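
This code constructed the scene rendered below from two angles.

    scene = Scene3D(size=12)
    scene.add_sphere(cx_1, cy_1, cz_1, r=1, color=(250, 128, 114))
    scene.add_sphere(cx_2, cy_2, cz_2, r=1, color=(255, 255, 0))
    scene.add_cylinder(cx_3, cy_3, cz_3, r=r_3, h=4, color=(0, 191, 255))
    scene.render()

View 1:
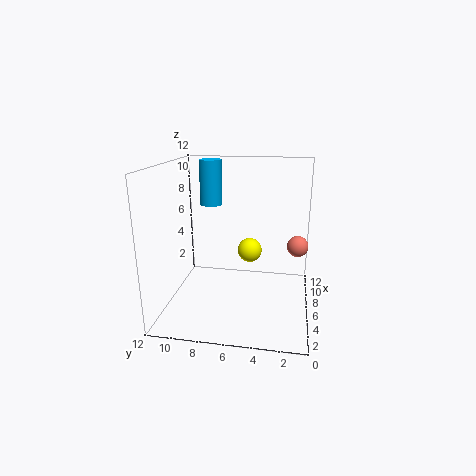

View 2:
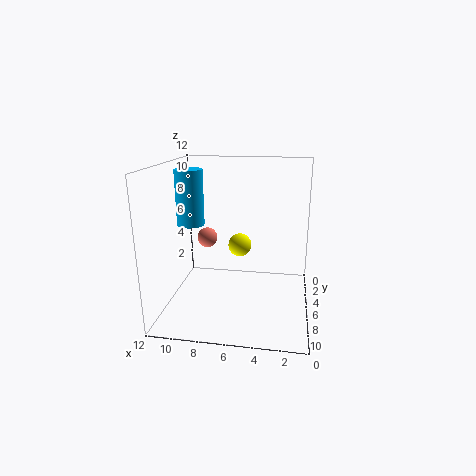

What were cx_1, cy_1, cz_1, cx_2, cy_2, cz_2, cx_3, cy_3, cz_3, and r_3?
cx_1 = 10; cy_1 = 1; cz_1 = 4; cx_2 = 6; cy_2 = 5; cz_2 = 5; cx_3 = 9; cy_3 = 9; cz_3 = 8; r_3 = 1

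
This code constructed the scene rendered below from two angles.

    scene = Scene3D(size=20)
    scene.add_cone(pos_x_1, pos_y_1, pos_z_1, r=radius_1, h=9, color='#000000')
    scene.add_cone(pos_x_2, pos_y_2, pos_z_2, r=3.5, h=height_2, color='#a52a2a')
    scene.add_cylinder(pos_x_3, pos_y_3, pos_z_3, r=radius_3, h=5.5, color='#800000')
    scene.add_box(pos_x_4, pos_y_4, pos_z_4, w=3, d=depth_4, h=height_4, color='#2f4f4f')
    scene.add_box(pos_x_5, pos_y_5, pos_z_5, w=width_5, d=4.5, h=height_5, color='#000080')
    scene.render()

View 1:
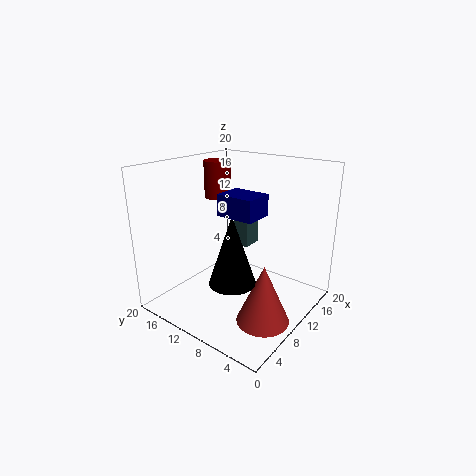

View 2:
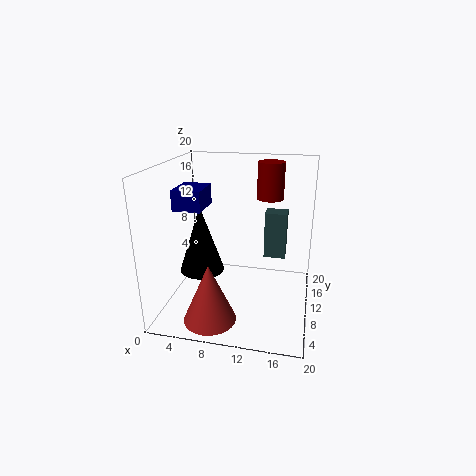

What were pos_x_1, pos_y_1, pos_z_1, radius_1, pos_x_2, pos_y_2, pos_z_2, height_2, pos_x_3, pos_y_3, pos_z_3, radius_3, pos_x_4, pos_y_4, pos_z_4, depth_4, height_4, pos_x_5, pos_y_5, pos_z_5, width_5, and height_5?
pos_x_1 = 5.5; pos_y_1 = 7.5; pos_z_1 = 6; radius_1 = 3; pos_x_2 = 7.5; pos_y_2 = 4; pos_z_2 = 0.5; height_2 = 8; pos_x_3 = 13.5; pos_y_3 = 16.5; pos_z_3 = 14; radius_3 = 2; pos_x_4 = 13.5; pos_y_4 = 11; pos_z_4 = 7; depth_4 = 2.5; height_4 = 6.5; pos_x_5 = 3.5; pos_y_5 = 3.5; pos_z_5 = 15.5; width_5 = 3.5; height_5 = 2.5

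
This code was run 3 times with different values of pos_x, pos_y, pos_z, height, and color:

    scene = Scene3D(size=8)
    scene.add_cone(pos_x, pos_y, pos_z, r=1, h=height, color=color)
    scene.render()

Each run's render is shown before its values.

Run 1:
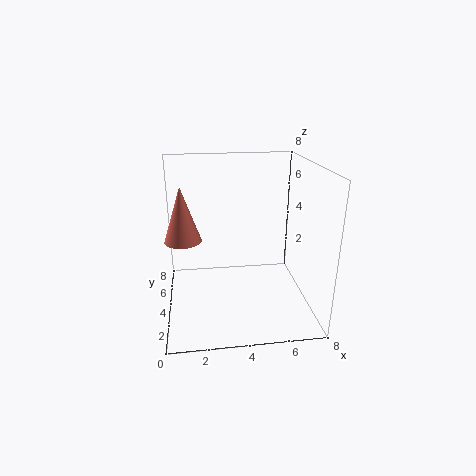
pos_x = 1
pos_y = 4
pos_z = 4
height = 3
color = 'salmon'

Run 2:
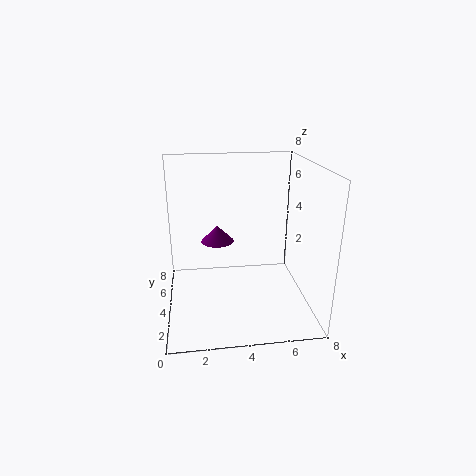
pos_x = 3
pos_y = 6
pos_z = 3
height = 1
color = 'purple'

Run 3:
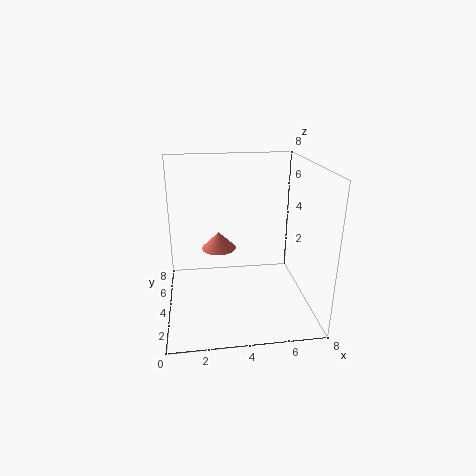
pos_x = 3
pos_y = 5
pos_z = 3
height = 1
color = 'salmon'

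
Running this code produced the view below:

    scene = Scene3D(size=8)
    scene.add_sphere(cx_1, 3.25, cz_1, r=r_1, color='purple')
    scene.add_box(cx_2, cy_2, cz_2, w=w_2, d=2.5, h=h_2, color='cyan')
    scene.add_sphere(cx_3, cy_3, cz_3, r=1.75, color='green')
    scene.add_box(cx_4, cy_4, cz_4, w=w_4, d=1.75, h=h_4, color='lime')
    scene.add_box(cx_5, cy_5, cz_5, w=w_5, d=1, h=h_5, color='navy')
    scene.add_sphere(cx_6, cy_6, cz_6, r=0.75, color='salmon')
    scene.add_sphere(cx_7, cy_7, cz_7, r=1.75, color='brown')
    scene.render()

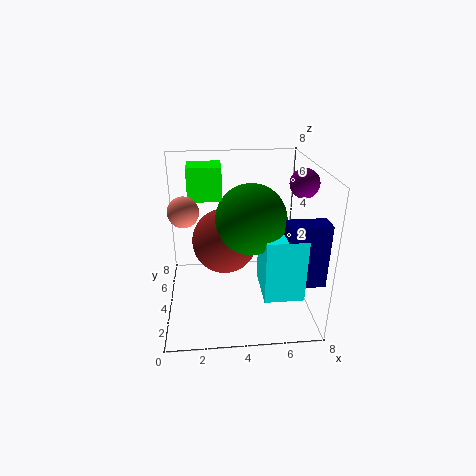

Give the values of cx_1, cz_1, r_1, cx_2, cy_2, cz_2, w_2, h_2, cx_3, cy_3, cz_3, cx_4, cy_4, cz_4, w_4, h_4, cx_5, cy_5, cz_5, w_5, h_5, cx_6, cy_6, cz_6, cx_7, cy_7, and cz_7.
cx_1 = 7.25, cz_1 = 7.25, r_1 = 0.75, cx_2 = 5, cy_2 = 0.75, cz_2 = 2, w_2 = 2, h_2 = 3.25, cx_3 = 4.5, cy_3 = 2.5, cz_3 = 5.75, cx_4 = 1.25, cy_4 = 5.75, cz_4 = 5.5, w_4 = 2, h_4 = 2, cx_5 = 6, cy_5 = 0.75, cz_5 = 2.75, w_5 = 2, h_5 = 3.25, cx_6 = 1.25, cy_6 = 2.5, cz_6 = 6.25, cx_7 = 3.25, cy_7 = 3.75, cz_7 = 4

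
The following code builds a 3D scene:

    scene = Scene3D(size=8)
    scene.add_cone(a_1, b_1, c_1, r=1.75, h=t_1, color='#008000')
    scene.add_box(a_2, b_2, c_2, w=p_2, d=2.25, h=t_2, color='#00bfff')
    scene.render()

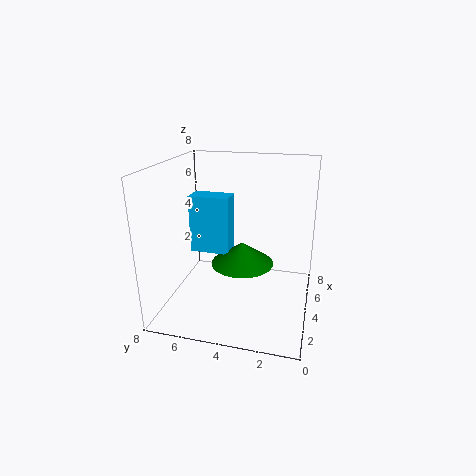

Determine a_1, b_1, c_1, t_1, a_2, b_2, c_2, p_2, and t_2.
a_1 = 4
b_1 = 3.75
c_1 = 2.5
t_1 = 1.25
a_2 = 3.75
b_2 = 4.5
c_2 = 3
p_2 = 1.25
t_2 = 3.25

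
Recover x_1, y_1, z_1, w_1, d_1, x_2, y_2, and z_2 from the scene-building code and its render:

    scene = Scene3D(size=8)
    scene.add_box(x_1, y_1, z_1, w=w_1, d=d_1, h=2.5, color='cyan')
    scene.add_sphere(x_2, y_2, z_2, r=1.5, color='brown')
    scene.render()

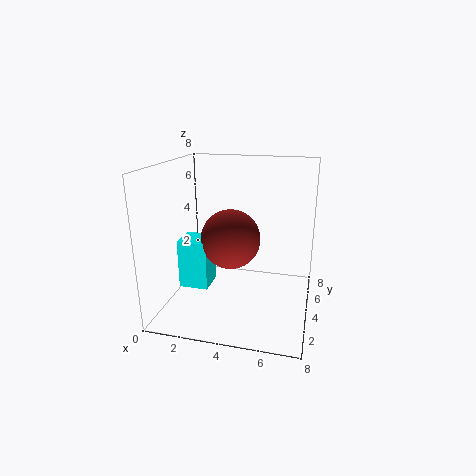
x_1 = 1.5, y_1 = 1.5, z_1 = 2, w_1 = 1.5, d_1 = 1.5, x_2 = 4, y_2 = 2.5, z_2 = 4.5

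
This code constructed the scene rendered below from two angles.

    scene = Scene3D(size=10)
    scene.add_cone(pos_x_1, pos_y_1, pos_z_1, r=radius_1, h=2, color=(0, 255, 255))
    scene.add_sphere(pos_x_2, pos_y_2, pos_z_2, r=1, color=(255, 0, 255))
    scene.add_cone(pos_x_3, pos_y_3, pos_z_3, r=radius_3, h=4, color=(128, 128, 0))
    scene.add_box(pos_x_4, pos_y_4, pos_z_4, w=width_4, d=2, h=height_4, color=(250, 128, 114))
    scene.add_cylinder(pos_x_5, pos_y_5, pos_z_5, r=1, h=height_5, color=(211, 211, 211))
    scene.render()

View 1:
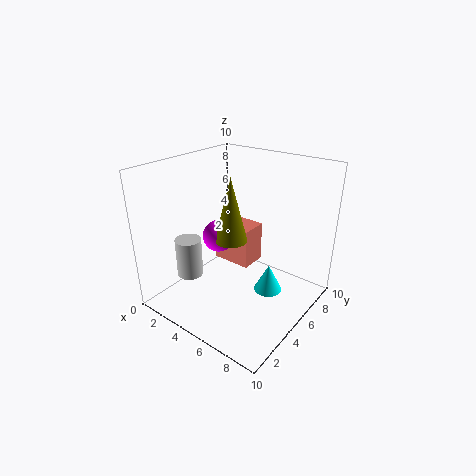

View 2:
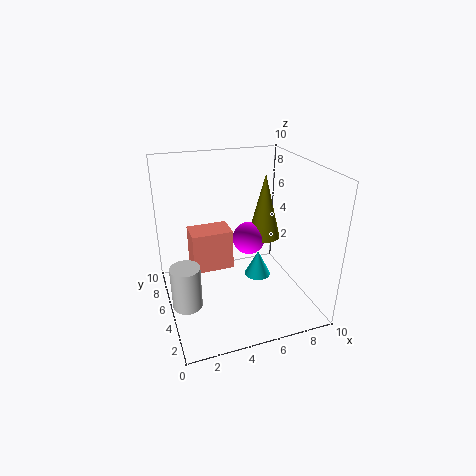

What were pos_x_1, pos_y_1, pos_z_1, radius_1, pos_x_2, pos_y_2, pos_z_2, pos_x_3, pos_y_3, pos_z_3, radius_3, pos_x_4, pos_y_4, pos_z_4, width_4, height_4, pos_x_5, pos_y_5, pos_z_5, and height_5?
pos_x_1 = 7
pos_y_1 = 6
pos_z_1 = 1
radius_1 = 1
pos_x_2 = 5
pos_y_2 = 3
pos_z_2 = 6
pos_x_3 = 6
pos_y_3 = 3
pos_z_3 = 6
radius_3 = 1
pos_x_4 = 2
pos_y_4 = 6
pos_z_4 = 2
width_4 = 3
height_4 = 3
pos_x_5 = 1
pos_y_5 = 4
pos_z_5 = 1
height_5 = 3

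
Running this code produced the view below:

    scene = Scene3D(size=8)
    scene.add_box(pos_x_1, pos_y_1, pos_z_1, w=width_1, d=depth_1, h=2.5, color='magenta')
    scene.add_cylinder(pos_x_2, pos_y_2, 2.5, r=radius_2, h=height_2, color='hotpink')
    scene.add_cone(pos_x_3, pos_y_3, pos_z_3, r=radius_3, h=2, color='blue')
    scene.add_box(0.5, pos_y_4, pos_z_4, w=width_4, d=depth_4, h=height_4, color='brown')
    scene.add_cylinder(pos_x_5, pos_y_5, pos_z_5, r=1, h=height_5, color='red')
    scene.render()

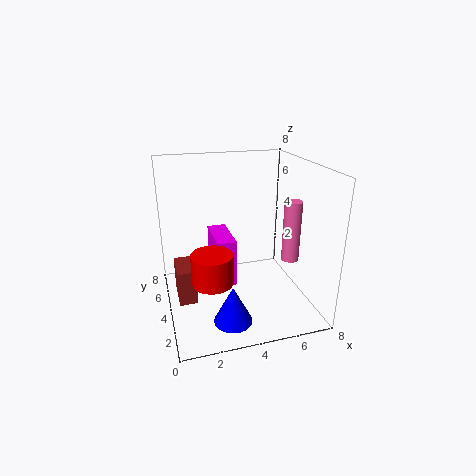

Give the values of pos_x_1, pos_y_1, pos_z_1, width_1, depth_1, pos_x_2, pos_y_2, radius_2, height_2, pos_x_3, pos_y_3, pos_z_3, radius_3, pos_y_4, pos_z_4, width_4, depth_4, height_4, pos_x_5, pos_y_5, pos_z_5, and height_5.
pos_x_1 = 2.5
pos_y_1 = 2.5
pos_z_1 = 2
width_1 = 1
depth_1 = 2.5
pos_x_2 = 7
pos_y_2 = 3.5
radius_2 = 0.5
height_2 = 3.5
pos_x_3 = 3
pos_y_3 = 1.5
pos_z_3 = 0.5
radius_3 = 1
pos_y_4 = 3.5
pos_z_4 = 0.5
width_4 = 1
depth_4 = 2
height_4 = 2
pos_x_5 = 2
pos_y_5 = 1.5
pos_z_5 = 3
height_5 = 1.5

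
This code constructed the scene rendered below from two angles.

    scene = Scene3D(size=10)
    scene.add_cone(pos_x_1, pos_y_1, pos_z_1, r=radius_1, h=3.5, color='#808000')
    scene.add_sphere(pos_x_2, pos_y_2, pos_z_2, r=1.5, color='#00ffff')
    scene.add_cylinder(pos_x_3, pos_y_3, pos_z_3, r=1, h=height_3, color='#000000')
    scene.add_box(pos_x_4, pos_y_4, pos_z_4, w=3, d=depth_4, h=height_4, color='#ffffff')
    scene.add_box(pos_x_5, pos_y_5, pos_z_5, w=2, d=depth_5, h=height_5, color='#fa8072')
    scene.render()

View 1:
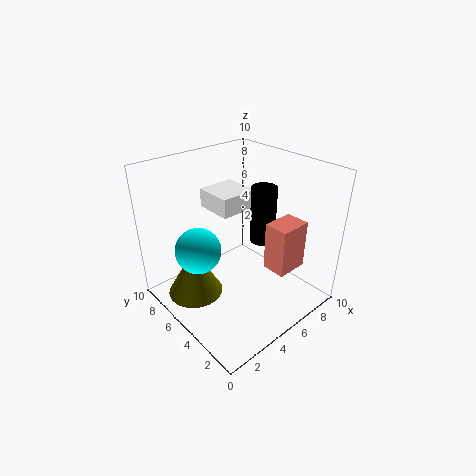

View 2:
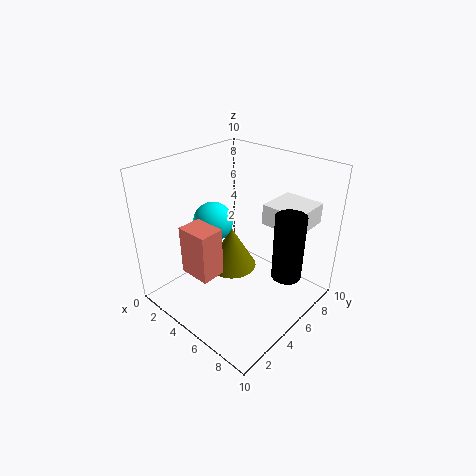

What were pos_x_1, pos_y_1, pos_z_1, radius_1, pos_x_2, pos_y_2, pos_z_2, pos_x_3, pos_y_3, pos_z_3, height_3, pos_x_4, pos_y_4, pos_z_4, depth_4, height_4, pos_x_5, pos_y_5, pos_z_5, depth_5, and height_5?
pos_x_1 = 2.5
pos_y_1 = 7
pos_z_1 = 0.5
radius_1 = 2
pos_x_2 = 2
pos_y_2 = 5.5
pos_z_2 = 5
pos_x_3 = 8.5
pos_y_3 = 6
pos_z_3 = 3
height_3 = 4.5
pos_x_4 = 5.5
pos_y_4 = 7
pos_z_4 = 5.5
depth_4 = 3
height_4 = 1.5
pos_x_5 = 4.5
pos_y_5 = 0.5
pos_z_5 = 4.5
depth_5 = 1.5
height_5 = 3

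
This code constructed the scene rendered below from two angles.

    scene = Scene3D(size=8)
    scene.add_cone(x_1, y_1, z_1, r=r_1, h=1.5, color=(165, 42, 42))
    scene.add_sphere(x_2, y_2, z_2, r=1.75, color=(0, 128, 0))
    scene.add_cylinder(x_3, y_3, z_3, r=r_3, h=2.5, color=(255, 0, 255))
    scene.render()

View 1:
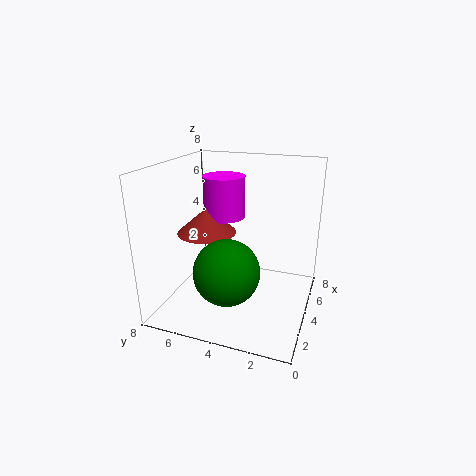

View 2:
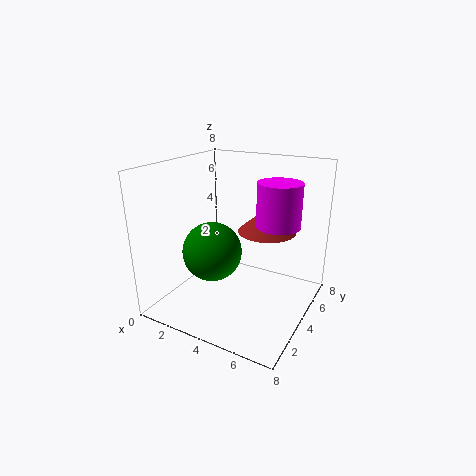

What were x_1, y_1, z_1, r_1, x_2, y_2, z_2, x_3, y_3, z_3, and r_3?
x_1 = 4.75; y_1 = 6.25; z_1 = 3.75; r_1 = 1.75; x_2 = 2.25; y_2 = 4; z_2 = 2.75; x_3 = 5.75; y_3 = 5.5; z_3 = 4.5; r_3 = 1.25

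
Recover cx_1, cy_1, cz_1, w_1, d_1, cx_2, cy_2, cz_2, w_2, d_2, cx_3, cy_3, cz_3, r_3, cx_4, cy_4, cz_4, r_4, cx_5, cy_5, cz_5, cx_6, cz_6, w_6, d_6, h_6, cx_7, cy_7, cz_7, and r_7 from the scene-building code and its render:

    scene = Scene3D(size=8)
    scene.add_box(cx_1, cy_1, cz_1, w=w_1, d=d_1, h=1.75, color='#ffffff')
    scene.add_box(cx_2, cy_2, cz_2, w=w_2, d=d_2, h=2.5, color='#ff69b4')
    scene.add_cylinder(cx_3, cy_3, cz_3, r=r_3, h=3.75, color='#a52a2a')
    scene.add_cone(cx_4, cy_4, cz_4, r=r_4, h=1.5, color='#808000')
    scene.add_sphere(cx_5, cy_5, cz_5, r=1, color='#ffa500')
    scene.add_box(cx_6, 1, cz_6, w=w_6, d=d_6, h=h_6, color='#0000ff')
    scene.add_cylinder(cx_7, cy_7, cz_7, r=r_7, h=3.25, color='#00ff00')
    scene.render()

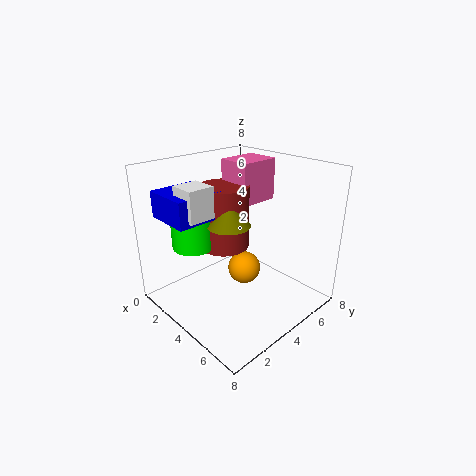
cx_1 = 1.75
cy_1 = 1.5
cz_1 = 5.25
w_1 = 1.5
d_1 = 1.5
cx_2 = 1.25
cy_2 = 5.25
cz_2 = 5.25
w_2 = 2
d_2 = 2.5
cx_3 = 2.25
cy_3 = 4.5
cz_3 = 2.75
r_3 = 1.5
cx_4 = 3.25
cy_4 = 4
cz_4 = 4.5
r_4 = 1.25
cx_5 = 3.25
cy_5 = 5.25
cz_5 = 1.25
cx_6 = 0.25
cz_6 = 5
w_6 = 2.75
d_6 = 2.75
h_6 = 1.5
cx_7 = 1.5
cy_7 = 2.75
cz_7 = 3
r_7 = 1.25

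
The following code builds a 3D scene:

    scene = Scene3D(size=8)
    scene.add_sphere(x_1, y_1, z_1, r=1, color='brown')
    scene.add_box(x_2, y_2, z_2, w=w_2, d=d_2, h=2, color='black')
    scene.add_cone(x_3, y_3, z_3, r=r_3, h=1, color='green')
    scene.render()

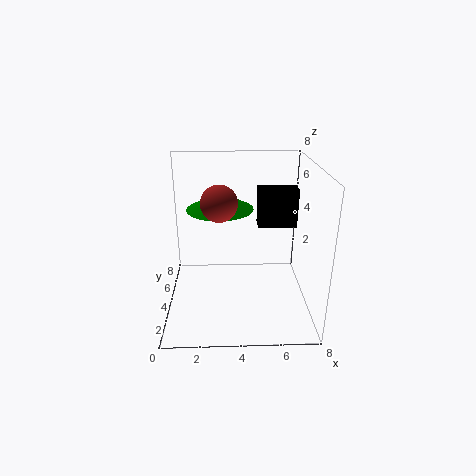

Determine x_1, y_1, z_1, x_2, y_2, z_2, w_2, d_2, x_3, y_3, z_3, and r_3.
x_1 = 3, y_1 = 4, z_1 = 6, x_2 = 5, y_2 = 3, z_2 = 5, w_2 = 2, d_2 = 1, x_3 = 3, y_3 = 6, z_3 = 5, r_3 = 2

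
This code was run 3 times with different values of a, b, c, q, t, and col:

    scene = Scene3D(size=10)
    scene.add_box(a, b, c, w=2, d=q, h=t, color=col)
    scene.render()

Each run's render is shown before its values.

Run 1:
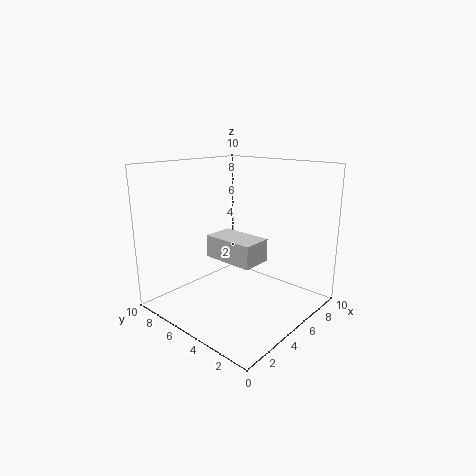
a = 3
b = 2.5
c = 4
q = 3.5
t = 1.5
col = 'lightgray'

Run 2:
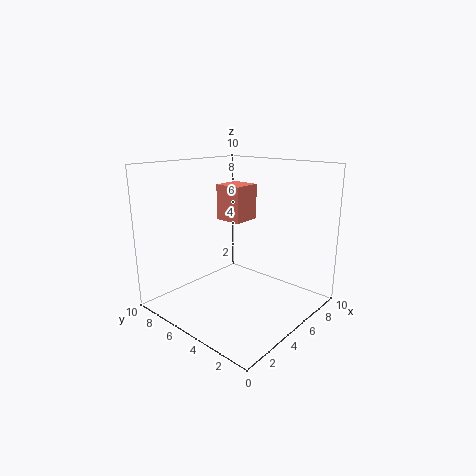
a = 5
b = 5
c = 6
q = 2
t = 2.5
col = 'salmon'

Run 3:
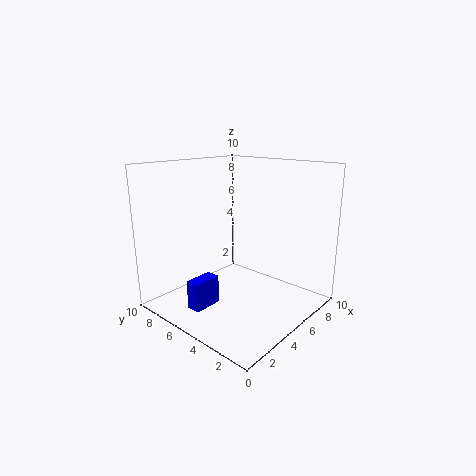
a = 1.5
b = 5.5
c = 0.5
q = 1
t = 2
col = 'blue'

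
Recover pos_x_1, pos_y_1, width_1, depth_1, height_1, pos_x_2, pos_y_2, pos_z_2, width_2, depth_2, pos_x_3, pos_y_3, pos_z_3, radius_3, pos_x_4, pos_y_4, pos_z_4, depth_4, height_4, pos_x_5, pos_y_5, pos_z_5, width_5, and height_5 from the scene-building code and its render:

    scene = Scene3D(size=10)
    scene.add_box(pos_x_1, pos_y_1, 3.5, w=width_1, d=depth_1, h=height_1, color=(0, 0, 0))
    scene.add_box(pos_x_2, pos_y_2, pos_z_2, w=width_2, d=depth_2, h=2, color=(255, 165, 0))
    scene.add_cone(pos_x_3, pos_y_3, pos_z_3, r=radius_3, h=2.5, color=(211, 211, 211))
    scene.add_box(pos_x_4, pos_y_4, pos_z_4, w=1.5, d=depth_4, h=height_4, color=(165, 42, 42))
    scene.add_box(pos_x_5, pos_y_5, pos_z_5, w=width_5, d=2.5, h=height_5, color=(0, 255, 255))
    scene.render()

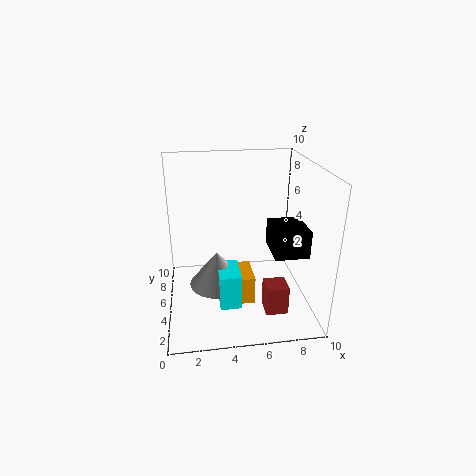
pos_x_1 = 7.5, pos_y_1 = 4, width_1 = 2.5, depth_1 = 3, height_1 = 2, pos_x_2 = 4, pos_y_2 = 3.5, pos_z_2 = 0.5, width_2 = 2, depth_2 = 2.5, pos_x_3 = 3.5, pos_y_3 = 5, pos_z_3 = 1.5, radius_3 = 2, pos_x_4 = 6.5, pos_y_4 = 2, pos_z_4 = 0.5, depth_4 = 1.5, height_4 = 2, pos_x_5 = 3.5, pos_y_5 = 3, pos_z_5 = 0.5, width_5 = 1.5, height_5 = 2.5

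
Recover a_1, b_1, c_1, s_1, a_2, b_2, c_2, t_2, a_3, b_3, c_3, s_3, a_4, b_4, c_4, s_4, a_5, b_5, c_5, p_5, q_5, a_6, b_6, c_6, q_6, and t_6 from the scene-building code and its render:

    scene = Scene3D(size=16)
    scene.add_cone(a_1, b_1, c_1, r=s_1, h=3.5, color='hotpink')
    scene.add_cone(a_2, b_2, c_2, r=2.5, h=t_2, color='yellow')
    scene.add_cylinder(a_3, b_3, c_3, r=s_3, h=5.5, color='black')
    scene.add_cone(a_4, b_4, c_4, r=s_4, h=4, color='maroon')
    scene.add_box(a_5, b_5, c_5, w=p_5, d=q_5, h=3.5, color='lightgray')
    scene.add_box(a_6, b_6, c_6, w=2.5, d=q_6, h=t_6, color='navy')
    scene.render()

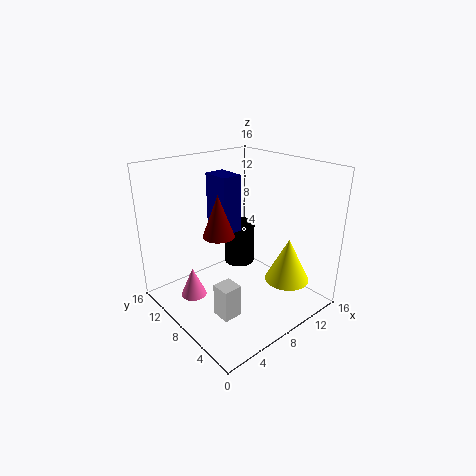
a_1 = 4; b_1 = 11.5; c_1 = 0.5; s_1 = 1.5; a_2 = 12; b_2 = 4; c_2 = 3; t_2 = 5; a_3 = 12.5; b_3 = 13; c_3 = 1.5; s_3 = 2; a_4 = 3.5; b_4 = 5.5; c_4 = 10.5; s_4 = 1.5; a_5 = 3; b_5 = 4; c_5 = 1.5; p_5 = 2; q_5 = 2; a_6 = 8.5; b_6 = 11; c_6 = 7; q_6 = 3.5; t_6 = 7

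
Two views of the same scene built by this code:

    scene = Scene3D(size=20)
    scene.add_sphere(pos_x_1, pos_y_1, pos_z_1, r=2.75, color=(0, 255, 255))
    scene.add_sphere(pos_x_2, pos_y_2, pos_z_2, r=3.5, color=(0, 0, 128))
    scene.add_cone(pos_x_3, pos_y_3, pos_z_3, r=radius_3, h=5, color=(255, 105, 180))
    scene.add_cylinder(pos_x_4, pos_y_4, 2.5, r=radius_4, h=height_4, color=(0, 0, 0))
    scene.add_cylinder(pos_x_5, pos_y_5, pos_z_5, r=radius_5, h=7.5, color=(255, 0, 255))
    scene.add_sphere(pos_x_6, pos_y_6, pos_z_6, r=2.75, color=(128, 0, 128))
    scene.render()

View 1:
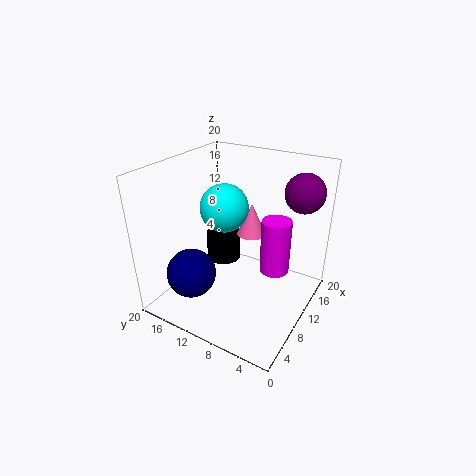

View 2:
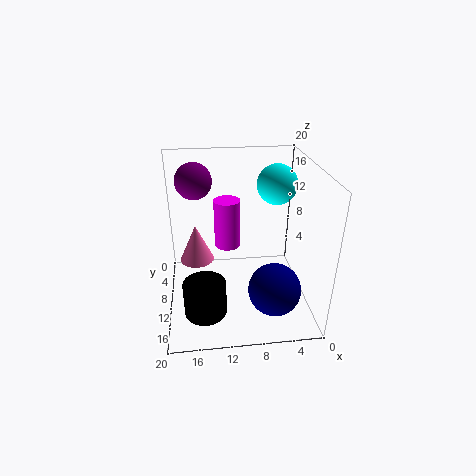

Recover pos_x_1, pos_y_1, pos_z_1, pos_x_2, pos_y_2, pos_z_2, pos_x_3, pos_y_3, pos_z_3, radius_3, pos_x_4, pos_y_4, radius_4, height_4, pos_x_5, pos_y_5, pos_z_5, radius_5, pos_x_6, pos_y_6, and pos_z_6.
pos_x_1 = 4.5, pos_y_1 = 8.5, pos_z_1 = 17, pos_x_2 = 5.75, pos_y_2 = 15.25, pos_z_2 = 4.75, pos_x_3 = 15.75, pos_y_3 = 11, pos_z_3 = 7.75, radius_3 = 2.25, pos_x_4 = 15, pos_y_4 = 15.75, radius_4 = 2.75, height_4 = 4.5, pos_x_5 = 11, pos_y_5 = 4.75, pos_z_5 = 6, radius_5 = 2, pos_x_6 = 15.75, pos_y_6 = 3, pos_z_6 = 16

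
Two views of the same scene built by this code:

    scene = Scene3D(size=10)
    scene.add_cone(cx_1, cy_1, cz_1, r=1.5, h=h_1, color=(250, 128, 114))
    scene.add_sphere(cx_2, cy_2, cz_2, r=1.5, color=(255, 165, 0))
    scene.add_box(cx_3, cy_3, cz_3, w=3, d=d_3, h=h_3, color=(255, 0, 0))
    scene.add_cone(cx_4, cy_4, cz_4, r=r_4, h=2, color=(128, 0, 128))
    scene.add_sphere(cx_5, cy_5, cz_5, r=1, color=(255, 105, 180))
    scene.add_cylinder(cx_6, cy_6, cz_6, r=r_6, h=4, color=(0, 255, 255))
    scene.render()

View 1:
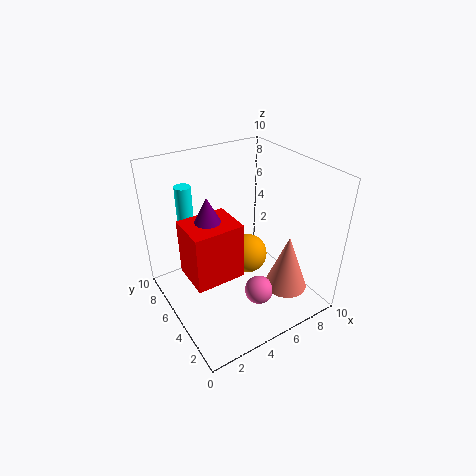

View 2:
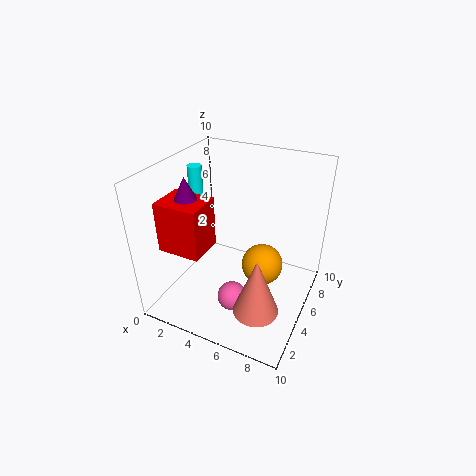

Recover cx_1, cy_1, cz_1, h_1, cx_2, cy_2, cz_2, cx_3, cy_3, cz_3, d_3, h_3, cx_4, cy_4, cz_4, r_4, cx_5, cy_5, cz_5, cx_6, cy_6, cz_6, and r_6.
cx_1 = 7.5; cy_1 = 2.5; cz_1 = 1.5; h_1 = 4; cx_2 = 6.5; cy_2 = 6; cz_2 = 2.5; cx_3 = 0.5; cy_3 = 2; cz_3 = 4.5; d_3 = 2.5; h_3 = 3.5; cx_4 = 2; cy_4 = 3.5; cz_4 = 7.5; r_4 = 1; cx_5 = 5.5; cy_5 = 3; cz_5 = 1.5; cx_6 = 1.5; cy_6 = 5.5; cz_6 = 5.5; r_6 = 0.5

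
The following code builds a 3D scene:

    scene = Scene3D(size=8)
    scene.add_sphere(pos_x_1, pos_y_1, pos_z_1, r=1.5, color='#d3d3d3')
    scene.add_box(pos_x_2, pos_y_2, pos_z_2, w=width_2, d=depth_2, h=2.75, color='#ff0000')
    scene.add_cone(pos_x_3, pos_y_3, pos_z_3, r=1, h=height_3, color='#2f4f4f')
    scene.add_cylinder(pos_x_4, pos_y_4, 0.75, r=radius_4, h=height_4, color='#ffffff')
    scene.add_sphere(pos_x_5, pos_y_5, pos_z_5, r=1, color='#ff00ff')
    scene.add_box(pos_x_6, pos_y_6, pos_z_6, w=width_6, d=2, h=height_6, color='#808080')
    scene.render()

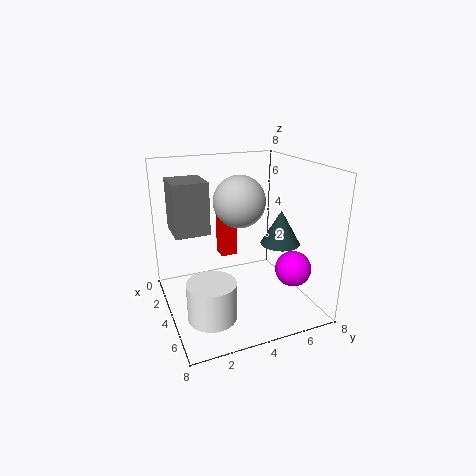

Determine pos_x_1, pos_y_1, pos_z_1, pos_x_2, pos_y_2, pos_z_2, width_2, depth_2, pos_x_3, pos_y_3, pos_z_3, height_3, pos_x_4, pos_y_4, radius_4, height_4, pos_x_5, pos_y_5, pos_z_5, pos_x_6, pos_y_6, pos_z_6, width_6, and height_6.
pos_x_1 = 3
pos_y_1 = 4.5
pos_z_1 = 5.75
pos_x_2 = 1
pos_y_2 = 3.75
pos_z_2 = 2
width_2 = 1
depth_2 = 1
pos_x_3 = 6
pos_y_3 = 5.5
pos_z_3 = 4.25
height_3 = 1.75
pos_x_4 = 6
pos_y_4 = 1.75
radius_4 = 1.25
height_4 = 2
pos_x_5 = 5.5
pos_y_5 = 6.75
pos_z_5 = 2.25
pos_x_6 = 0.75
pos_y_6 = 0.75
pos_z_6 = 4
width_6 = 2.25
height_6 = 3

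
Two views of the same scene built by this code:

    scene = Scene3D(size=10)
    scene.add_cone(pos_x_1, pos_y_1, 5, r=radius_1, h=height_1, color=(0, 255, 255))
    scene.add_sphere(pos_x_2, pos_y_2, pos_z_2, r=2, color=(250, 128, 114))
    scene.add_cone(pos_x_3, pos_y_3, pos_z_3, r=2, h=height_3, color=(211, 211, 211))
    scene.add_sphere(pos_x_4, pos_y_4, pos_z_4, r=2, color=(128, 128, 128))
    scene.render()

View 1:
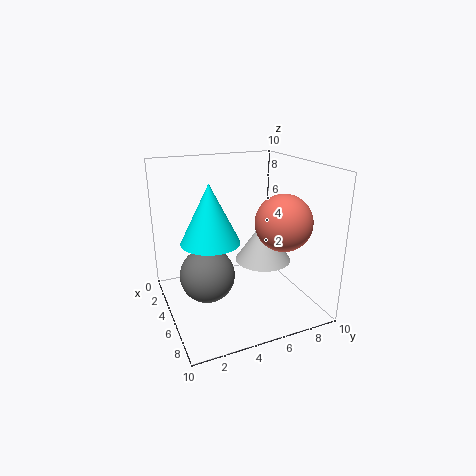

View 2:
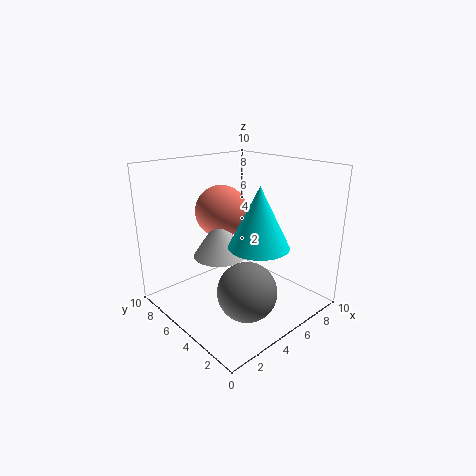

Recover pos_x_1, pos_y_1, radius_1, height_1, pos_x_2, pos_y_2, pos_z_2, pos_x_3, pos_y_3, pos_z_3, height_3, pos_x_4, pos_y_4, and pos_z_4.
pos_x_1 = 5
pos_y_1 = 3
radius_1 = 2
height_1 = 4
pos_x_2 = 6
pos_y_2 = 8
pos_z_2 = 6
pos_x_3 = 5
pos_y_3 = 7
pos_z_3 = 3
height_3 = 3
pos_x_4 = 4
pos_y_4 = 3
pos_z_4 = 2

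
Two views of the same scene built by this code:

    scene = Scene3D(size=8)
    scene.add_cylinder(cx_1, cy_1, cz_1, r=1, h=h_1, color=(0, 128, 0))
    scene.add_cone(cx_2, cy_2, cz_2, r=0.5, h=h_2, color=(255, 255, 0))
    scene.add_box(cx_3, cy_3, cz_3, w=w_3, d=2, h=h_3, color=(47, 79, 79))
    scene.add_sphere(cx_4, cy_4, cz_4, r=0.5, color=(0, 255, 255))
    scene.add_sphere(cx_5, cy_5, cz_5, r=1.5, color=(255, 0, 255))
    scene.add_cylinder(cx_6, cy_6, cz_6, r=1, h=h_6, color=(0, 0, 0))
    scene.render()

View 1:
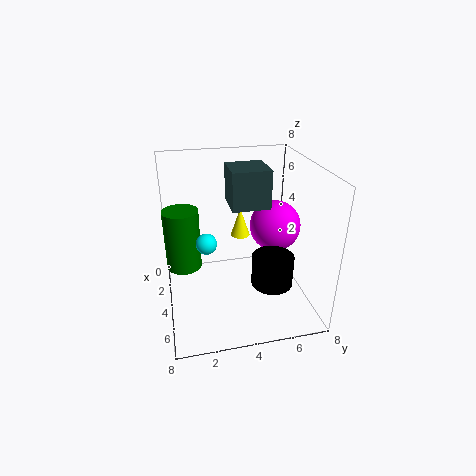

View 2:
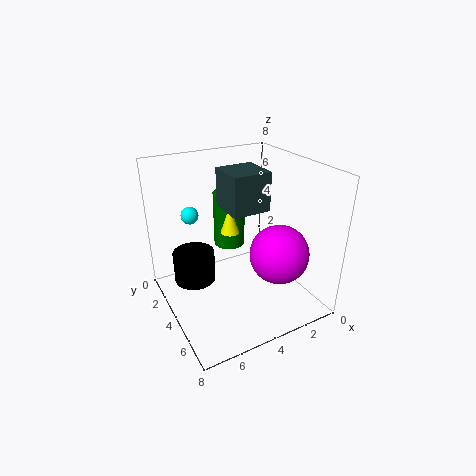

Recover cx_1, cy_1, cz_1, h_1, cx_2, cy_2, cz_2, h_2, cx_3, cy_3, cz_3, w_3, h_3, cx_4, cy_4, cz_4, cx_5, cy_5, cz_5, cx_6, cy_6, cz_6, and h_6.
cx_1 = 3; cy_1 = 1; cz_1 = 2; h_1 = 3.5; cx_2 = 4.5; cy_2 = 4; cz_2 = 4.5; h_2 = 1.5; cx_3 = 3; cy_3 = 3.5; cz_3 = 6; w_3 = 2; h_3 = 2; cx_4 = 6; cy_4 = 2; cz_4 = 5; cx_5 = 3; cy_5 = 6.5; cz_5 = 4; cx_6 = 7; cy_6 = 5; cz_6 = 3; h_6 = 1.5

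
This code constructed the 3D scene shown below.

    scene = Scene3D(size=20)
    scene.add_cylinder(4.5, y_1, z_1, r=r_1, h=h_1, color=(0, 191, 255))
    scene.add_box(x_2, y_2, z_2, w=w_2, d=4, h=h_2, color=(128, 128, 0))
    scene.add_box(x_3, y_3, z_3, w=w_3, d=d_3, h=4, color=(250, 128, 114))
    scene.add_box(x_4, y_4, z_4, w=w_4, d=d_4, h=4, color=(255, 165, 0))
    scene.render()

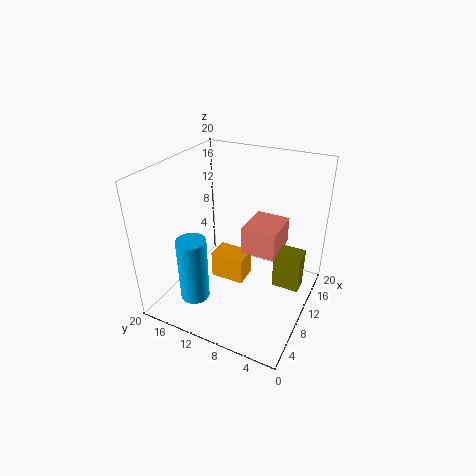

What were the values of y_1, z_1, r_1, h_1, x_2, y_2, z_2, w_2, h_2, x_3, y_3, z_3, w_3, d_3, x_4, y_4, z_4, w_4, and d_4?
y_1 = 14
z_1 = 2.5
r_1 = 2
h_1 = 9
x_2 = 12.5
y_2 = 1.5
z_2 = 1.5
w_2 = 2.5
h_2 = 6
x_3 = 11
y_3 = 5
z_3 = 7
w_3 = 6
d_3 = 5
x_4 = 10
y_4 = 9.5
z_4 = 2
w_4 = 3.5
d_4 = 5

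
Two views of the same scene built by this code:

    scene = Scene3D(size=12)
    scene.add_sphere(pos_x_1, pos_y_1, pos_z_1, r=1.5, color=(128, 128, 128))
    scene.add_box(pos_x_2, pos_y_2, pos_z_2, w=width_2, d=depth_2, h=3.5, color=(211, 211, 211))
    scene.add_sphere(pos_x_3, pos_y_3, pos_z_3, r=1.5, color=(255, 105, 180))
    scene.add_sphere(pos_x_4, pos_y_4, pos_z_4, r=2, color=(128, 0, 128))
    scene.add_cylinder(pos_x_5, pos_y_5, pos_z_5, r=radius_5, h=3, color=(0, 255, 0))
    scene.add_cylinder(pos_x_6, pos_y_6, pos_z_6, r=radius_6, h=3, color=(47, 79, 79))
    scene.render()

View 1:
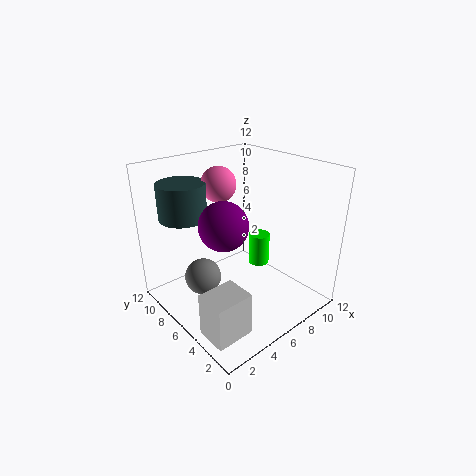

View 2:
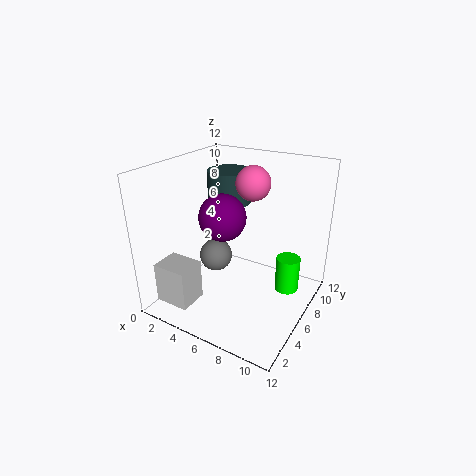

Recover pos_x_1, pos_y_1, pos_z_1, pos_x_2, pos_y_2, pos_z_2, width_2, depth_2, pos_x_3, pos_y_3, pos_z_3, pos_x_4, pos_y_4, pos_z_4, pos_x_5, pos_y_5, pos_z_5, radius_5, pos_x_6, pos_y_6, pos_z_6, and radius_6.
pos_x_1 = 3, pos_y_1 = 7, pos_z_1 = 3, pos_x_2 = 0.5, pos_y_2 = 1.5, pos_z_2 = 0.5, width_2 = 3, depth_2 = 2.5, pos_x_3 = 6, pos_y_3 = 8.5, pos_z_3 = 10, pos_x_4 = 4.5, pos_y_4 = 6, pos_z_4 = 7.5, pos_x_5 = 10, pos_y_5 = 7.5, pos_z_5 = 1.5, radius_5 = 1, pos_x_6 = 3, pos_y_6 = 9.5, pos_z_6 = 7.5, radius_6 = 2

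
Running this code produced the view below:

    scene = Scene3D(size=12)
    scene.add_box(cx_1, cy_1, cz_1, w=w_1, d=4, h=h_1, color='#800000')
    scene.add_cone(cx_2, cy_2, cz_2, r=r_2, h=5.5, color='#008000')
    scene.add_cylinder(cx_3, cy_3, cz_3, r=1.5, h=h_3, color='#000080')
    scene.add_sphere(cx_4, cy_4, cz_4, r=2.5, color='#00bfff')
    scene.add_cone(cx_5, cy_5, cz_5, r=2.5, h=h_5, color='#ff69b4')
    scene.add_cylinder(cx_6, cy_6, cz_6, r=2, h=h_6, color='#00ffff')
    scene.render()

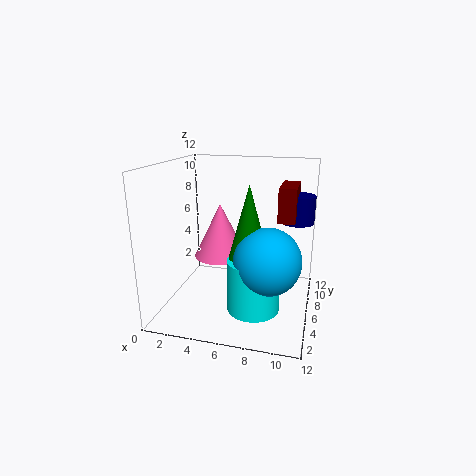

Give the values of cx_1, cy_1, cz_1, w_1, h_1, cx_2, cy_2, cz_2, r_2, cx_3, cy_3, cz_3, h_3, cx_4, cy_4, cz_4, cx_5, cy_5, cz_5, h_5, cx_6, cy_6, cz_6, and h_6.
cx_1 = 9; cy_1 = 7.5; cz_1 = 7; w_1 = 1.5; h_1 = 3; cx_2 = 7.5; cy_2 = 3.5; cz_2 = 5.5; r_2 = 1.5; cx_3 = 10.5; cy_3 = 10; cz_3 = 6.5; h_3 = 2.5; cx_4 = 9; cy_4 = 3; cz_4 = 5.5; cx_5 = 3.5; cy_5 = 9; cz_5 = 3; h_5 = 5; cx_6 = 8; cy_6 = 3; cz_6 = 1.5; h_6 = 4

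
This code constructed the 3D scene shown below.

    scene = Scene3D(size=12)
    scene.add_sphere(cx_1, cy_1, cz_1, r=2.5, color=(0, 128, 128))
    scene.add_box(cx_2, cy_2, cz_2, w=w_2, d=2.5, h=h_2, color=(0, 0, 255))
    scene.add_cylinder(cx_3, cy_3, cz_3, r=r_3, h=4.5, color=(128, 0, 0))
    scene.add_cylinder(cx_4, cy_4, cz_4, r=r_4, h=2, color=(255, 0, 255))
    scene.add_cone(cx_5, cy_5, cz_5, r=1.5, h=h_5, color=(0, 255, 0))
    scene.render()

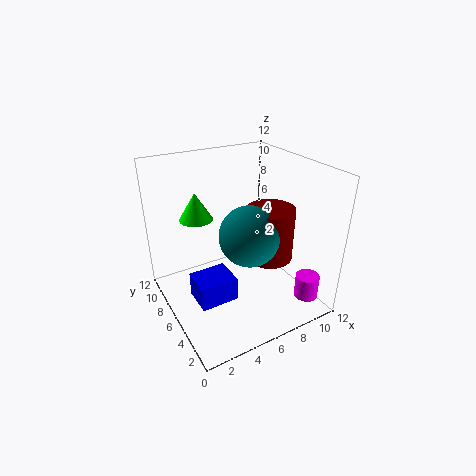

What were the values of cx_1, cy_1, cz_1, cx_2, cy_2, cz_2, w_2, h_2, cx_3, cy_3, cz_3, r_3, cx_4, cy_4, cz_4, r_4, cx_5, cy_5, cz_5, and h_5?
cx_1 = 6.5; cy_1 = 5; cz_1 = 6.5; cx_2 = 1.5; cy_2 = 3.5; cz_2 = 2; w_2 = 3; h_2 = 2; cx_3 = 8.5; cy_3 = 5; cz_3 = 4; r_3 = 2; cx_4 = 10.5; cy_4 = 2; cz_4 = 1; r_4 = 1; cx_5 = 4; cy_5 = 10; cz_5 = 6.5; h_5 = 2.5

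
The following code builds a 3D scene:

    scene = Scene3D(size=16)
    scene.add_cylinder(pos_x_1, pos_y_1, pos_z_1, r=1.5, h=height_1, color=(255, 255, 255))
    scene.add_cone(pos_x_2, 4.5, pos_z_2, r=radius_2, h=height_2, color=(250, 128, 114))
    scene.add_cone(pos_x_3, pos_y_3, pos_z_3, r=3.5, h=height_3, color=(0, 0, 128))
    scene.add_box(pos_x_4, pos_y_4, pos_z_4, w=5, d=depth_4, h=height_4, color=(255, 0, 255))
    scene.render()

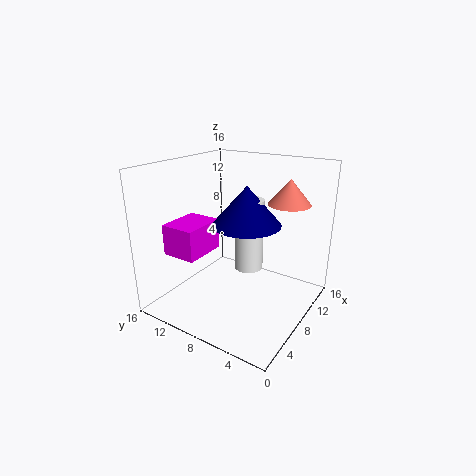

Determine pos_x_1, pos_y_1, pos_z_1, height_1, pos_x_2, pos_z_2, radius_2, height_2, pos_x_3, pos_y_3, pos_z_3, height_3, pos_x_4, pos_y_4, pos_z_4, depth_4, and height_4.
pos_x_1 = 7; pos_y_1 = 6; pos_z_1 = 5.5; height_1 = 7.5; pos_x_2 = 13.5; pos_z_2 = 11; radius_2 = 2.5; height_2 = 3; pos_x_3 = 6.5; pos_y_3 = 6; pos_z_3 = 10.5; height_3 = 4; pos_x_4 = 3.5; pos_y_4 = 11; pos_z_4 = 6; depth_4 = 4; height_4 = 3.5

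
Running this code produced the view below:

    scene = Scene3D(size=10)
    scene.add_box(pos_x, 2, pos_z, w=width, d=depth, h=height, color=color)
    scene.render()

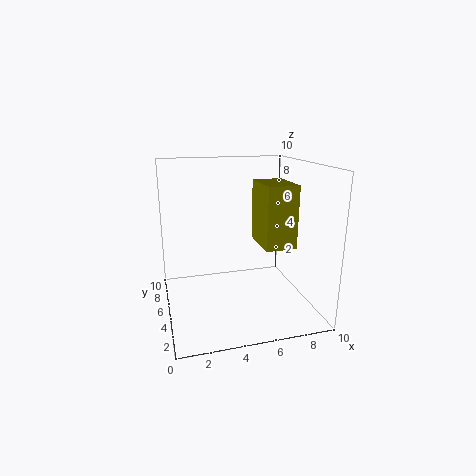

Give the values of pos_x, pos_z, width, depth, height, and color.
pos_x = 6; pos_z = 5; width = 2; depth = 3; height = 4; color = 'olive'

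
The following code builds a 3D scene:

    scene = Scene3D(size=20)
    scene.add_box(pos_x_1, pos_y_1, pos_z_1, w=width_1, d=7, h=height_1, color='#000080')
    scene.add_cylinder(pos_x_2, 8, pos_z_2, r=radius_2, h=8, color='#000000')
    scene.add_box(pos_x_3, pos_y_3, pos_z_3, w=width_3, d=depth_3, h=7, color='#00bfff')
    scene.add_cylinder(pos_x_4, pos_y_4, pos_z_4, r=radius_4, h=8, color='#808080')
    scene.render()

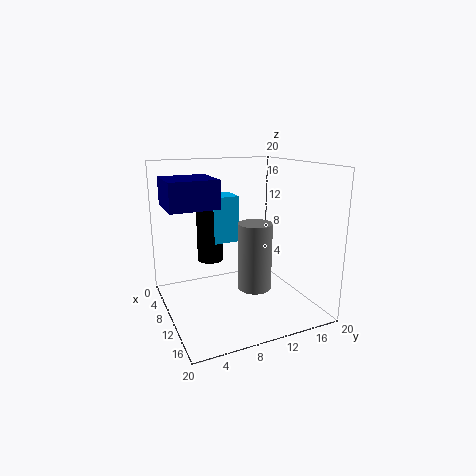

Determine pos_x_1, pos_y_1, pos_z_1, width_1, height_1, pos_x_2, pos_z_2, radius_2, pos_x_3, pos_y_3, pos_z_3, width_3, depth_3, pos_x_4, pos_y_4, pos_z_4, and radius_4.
pos_x_1 = 2; pos_y_1 = 1; pos_z_1 = 14; width_1 = 7; height_1 = 4; pos_x_2 = 4; pos_z_2 = 5; radius_2 = 2; pos_x_3 = 2; pos_y_3 = 8; pos_z_3 = 8; width_3 = 4; depth_3 = 4; pos_x_4 = 17; pos_y_4 = 9; pos_z_4 = 6; radius_4 = 2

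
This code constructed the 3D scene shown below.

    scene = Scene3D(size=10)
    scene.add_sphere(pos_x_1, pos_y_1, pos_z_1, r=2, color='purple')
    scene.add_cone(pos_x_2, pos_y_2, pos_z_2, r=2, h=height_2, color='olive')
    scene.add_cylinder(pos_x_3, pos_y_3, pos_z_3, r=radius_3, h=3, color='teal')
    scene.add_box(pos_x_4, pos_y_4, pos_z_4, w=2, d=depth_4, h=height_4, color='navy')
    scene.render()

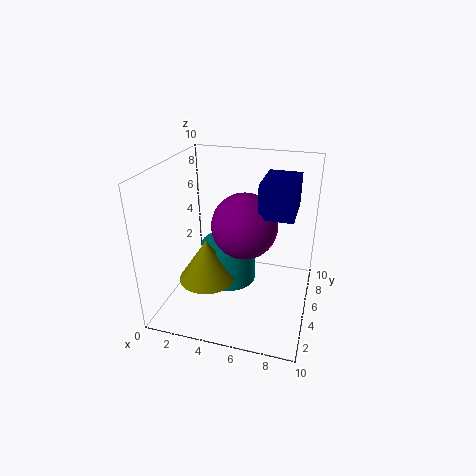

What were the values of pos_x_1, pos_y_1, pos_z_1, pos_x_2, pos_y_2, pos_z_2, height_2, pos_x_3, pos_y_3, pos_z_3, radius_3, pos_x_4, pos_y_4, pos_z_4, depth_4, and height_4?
pos_x_1 = 6, pos_y_1 = 3, pos_z_1 = 7, pos_x_2 = 3, pos_y_2 = 4, pos_z_2 = 2, height_2 = 3, pos_x_3 = 4, pos_y_3 = 6, pos_z_3 = 1, radius_3 = 2, pos_x_4 = 7, pos_y_4 = 2, pos_z_4 = 8, depth_4 = 3, height_4 = 2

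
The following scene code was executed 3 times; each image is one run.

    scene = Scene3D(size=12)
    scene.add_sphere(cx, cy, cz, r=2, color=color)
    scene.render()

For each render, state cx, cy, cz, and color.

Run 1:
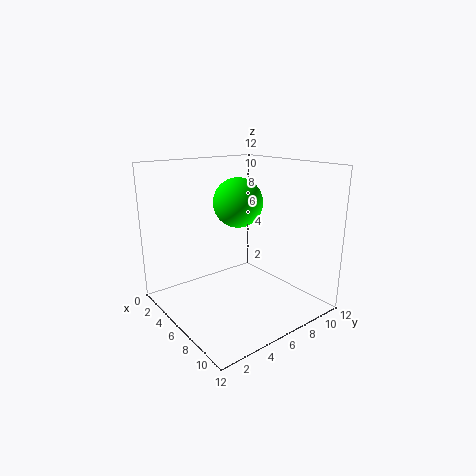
cx = 6, cy = 6, cz = 9, color = 'lime'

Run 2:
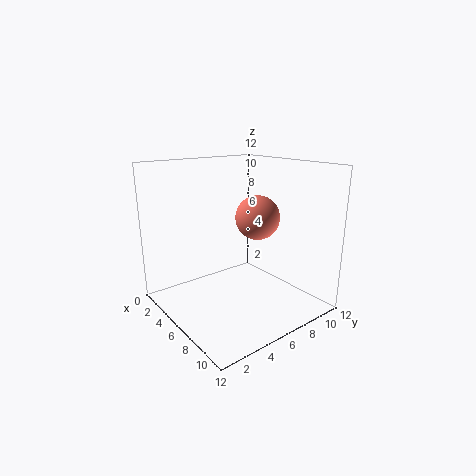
cx = 5, cy = 9, cz = 7, color = 'salmon'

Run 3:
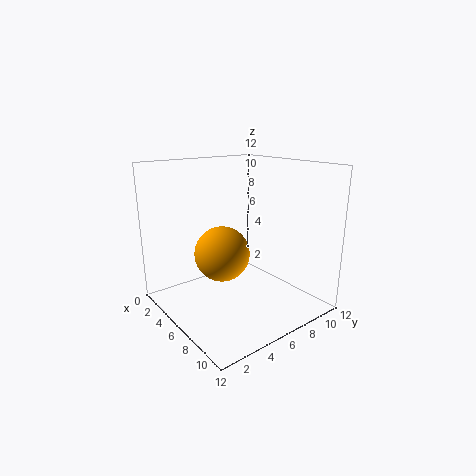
cx = 8, cy = 3, cz = 6, color = 'orange'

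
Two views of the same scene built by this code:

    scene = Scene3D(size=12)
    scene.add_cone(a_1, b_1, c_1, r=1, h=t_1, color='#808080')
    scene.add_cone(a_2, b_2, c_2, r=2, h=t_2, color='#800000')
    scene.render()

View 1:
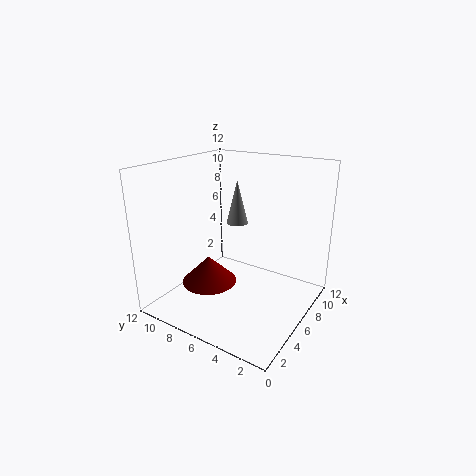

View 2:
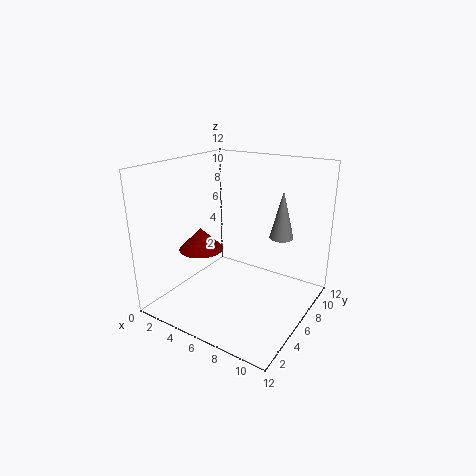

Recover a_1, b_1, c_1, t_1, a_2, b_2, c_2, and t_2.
a_1 = 9; b_1 = 8; c_1 = 6; t_1 = 4; a_2 = 2; b_2 = 6; c_2 = 4; t_2 = 2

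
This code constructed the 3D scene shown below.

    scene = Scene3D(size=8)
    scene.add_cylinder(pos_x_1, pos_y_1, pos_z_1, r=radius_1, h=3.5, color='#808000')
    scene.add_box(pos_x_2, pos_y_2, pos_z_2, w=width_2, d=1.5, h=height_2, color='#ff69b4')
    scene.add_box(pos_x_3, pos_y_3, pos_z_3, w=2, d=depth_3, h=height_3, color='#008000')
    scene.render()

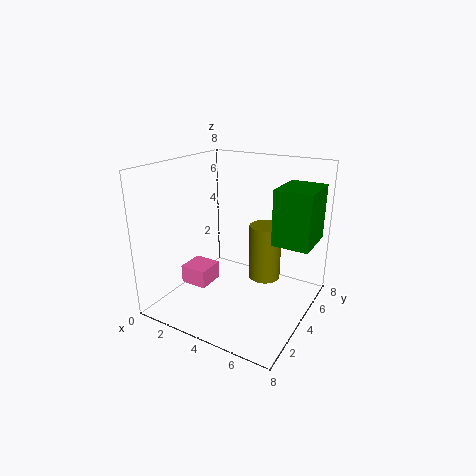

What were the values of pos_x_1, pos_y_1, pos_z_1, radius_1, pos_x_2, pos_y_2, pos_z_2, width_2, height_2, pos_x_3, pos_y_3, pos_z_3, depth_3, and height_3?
pos_x_1 = 4.5, pos_y_1 = 6.5, pos_z_1 = 0.5, radius_1 = 1, pos_x_2 = 1.5, pos_y_2 = 2, pos_z_2 = 1.5, width_2 = 1.5, height_2 = 1, pos_x_3 = 6, pos_y_3 = 4, pos_z_3 = 4, depth_3 = 2.5, height_3 = 3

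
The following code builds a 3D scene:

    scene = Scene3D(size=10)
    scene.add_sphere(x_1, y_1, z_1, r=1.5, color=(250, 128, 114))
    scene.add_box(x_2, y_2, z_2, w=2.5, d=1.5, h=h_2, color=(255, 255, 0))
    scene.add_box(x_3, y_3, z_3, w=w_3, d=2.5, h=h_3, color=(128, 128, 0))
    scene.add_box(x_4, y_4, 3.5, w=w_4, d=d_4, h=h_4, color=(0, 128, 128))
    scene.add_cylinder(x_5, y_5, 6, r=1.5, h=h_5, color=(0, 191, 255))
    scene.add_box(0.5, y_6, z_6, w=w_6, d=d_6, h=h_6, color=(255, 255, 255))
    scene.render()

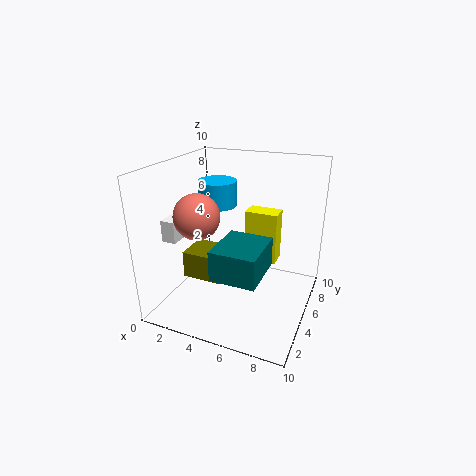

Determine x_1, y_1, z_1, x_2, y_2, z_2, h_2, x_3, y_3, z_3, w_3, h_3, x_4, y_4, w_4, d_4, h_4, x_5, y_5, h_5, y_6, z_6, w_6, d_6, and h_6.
x_1 = 3; y_1 = 3; z_1 = 7; x_2 = 4.5; y_2 = 7.5; z_2 = 2; h_2 = 4; x_3 = 1; y_3 = 4; z_3 = 1.5; w_3 = 3; h_3 = 2; x_4 = 4.5; y_4 = 1.5; w_4 = 3; d_4 = 3.5; h_4 = 2; x_5 = 2; y_5 = 8; h_5 = 2; y_6 = 2.5; z_6 = 5; w_6 = 1; d_6 = 2; h_6 = 1.5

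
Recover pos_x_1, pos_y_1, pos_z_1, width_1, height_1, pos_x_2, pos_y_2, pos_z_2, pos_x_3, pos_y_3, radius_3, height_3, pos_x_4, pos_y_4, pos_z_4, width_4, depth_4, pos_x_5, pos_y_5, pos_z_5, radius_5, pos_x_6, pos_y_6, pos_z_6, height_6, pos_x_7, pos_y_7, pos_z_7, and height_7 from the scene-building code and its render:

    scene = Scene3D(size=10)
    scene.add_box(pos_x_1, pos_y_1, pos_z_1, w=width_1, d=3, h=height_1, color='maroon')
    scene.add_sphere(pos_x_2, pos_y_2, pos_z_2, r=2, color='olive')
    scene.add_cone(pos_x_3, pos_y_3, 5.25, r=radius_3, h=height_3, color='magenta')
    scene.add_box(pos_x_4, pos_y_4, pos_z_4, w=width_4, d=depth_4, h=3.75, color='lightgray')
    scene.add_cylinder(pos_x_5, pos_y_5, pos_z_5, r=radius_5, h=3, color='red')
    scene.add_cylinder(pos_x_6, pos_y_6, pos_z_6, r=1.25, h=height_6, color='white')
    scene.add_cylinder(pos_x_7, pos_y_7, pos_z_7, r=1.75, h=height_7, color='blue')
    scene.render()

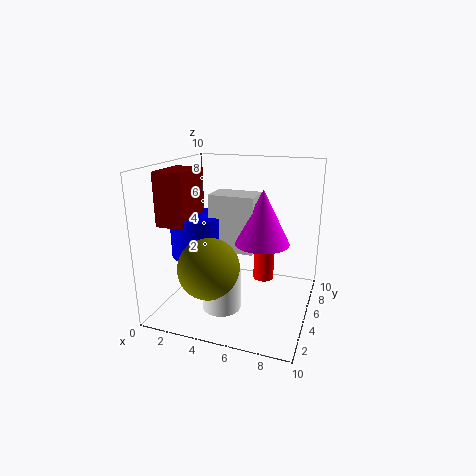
pos_x_1 = 0.5
pos_y_1 = 2
pos_z_1 = 6.25
width_1 = 2
height_1 = 3.5
pos_x_2 = 4
pos_y_2 = 2.25
pos_z_2 = 3.75
pos_x_3 = 7
pos_y_3 = 4
radius_3 = 1.75
height_3 = 3.5
pos_x_4 = 3.5
pos_y_4 = 3.5
pos_z_4 = 4.5
width_4 = 3
depth_4 = 2
pos_x_5 = 6.5
pos_y_5 = 6.5
pos_z_5 = 1.5
radius_5 = 0.75
pos_x_6 = 4.75
pos_y_6 = 2.5
pos_z_6 = 1
height_6 = 2.75
pos_x_7 = 2.5
pos_y_7 = 3.75
pos_z_7 = 4
height_7 = 2.75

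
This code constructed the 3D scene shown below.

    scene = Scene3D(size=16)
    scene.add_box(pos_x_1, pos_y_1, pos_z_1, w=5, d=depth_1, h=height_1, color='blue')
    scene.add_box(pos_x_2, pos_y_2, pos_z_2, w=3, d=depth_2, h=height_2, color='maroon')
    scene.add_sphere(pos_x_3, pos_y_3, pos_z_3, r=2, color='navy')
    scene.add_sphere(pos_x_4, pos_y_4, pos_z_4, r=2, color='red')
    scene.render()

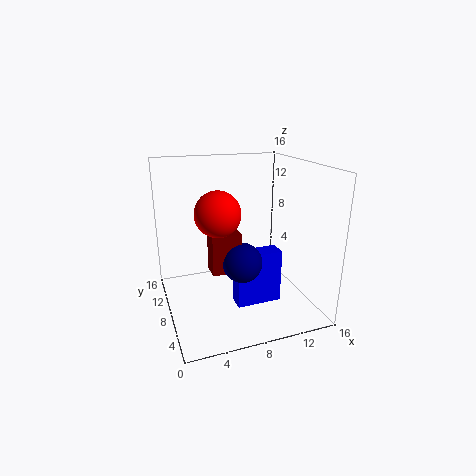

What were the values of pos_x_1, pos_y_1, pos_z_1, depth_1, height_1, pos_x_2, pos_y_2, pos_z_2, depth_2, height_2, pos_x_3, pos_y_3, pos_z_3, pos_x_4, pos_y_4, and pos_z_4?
pos_x_1 = 7, pos_y_1 = 5, pos_z_1 = 1, depth_1 = 2, height_1 = 6, pos_x_2 = 4, pos_y_2 = 4, pos_z_2 = 6, depth_2 = 2, height_2 = 4, pos_x_3 = 7, pos_y_3 = 4, pos_z_3 = 7, pos_x_4 = 4, pos_y_4 = 2, pos_z_4 = 13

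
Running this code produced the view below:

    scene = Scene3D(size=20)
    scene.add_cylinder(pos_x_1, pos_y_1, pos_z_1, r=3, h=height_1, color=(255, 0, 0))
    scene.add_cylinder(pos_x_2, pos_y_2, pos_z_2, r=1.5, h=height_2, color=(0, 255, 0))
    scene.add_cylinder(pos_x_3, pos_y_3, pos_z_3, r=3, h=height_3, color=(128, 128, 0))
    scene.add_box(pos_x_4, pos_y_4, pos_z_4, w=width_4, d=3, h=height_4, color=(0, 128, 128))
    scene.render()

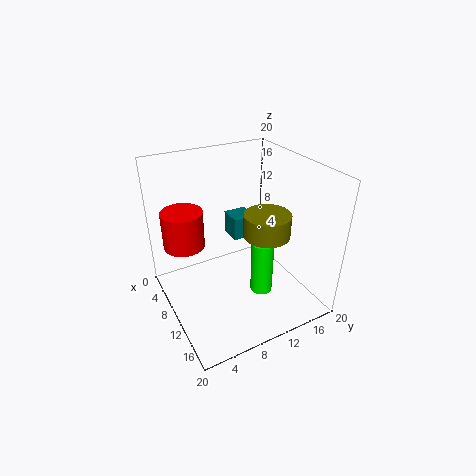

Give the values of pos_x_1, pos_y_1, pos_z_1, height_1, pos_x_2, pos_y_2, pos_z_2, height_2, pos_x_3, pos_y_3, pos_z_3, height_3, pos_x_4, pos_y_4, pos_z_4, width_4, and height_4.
pos_x_1 = 4.5, pos_y_1 = 4, pos_z_1 = 7.5, height_1 = 5.5, pos_x_2 = 14, pos_y_2 = 11.5, pos_z_2 = 3.5, height_2 = 7.5, pos_x_3 = 14, pos_y_3 = 12, pos_z_3 = 12, height_3 = 3, pos_x_4 = 8, pos_y_4 = 9, pos_z_4 = 10.5, width_4 = 3, height_4 = 3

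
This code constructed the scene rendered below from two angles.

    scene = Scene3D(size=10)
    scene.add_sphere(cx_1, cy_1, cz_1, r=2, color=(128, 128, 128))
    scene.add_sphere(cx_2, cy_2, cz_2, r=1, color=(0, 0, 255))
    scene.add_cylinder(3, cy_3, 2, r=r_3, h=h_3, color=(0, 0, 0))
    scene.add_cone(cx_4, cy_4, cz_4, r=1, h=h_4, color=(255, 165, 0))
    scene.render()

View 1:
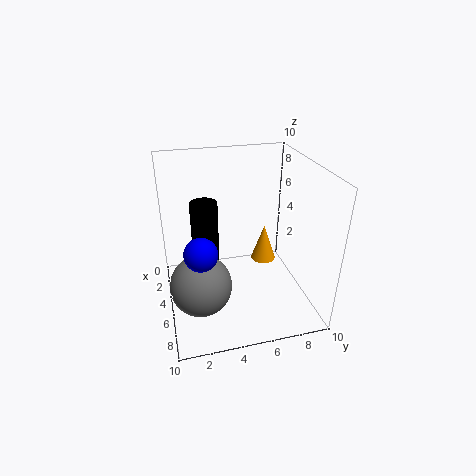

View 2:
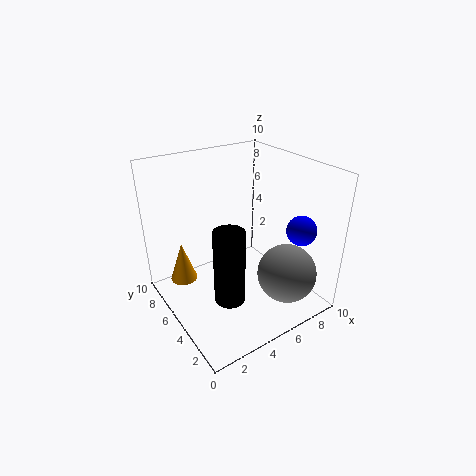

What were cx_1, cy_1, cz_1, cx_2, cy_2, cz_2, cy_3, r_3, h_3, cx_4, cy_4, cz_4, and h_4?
cx_1 = 7
cy_1 = 2
cz_1 = 3
cx_2 = 8
cy_2 = 2
cz_2 = 6
cy_3 = 3
r_3 = 1
h_3 = 5
cx_4 = 2
cy_4 = 8
cz_4 = 1
h_4 = 3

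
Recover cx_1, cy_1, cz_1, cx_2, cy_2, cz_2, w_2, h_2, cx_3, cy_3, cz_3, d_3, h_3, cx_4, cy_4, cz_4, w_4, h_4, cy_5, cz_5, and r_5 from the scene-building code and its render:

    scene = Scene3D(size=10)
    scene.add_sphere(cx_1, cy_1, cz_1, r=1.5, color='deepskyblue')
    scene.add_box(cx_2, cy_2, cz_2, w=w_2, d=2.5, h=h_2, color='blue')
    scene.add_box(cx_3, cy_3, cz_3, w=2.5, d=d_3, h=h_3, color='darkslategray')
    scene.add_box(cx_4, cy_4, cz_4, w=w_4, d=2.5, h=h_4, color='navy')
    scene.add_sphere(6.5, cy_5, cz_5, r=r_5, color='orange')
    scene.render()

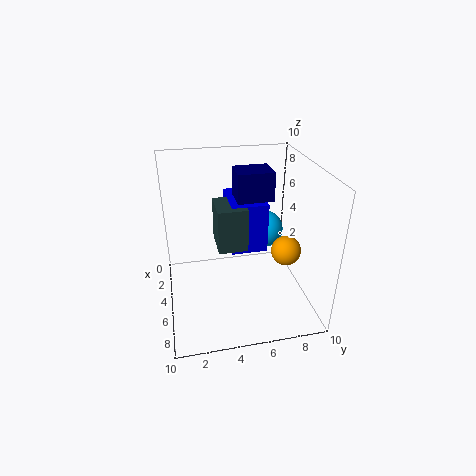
cx_1 = 1.5; cy_1 = 8; cz_1 = 3.5; cx_2 = 2; cy_2 = 4.5; cz_2 = 4; w_2 = 3.5; h_2 = 3.5; cx_3 = 3.5; cy_3 = 3.5; cz_3 = 4.5; d_3 = 2; h_3 = 3; cx_4 = 3; cy_4 = 5; cz_4 = 7.5; w_4 = 2; h_4 = 2; cy_5 = 8; cz_5 = 4.5; r_5 = 1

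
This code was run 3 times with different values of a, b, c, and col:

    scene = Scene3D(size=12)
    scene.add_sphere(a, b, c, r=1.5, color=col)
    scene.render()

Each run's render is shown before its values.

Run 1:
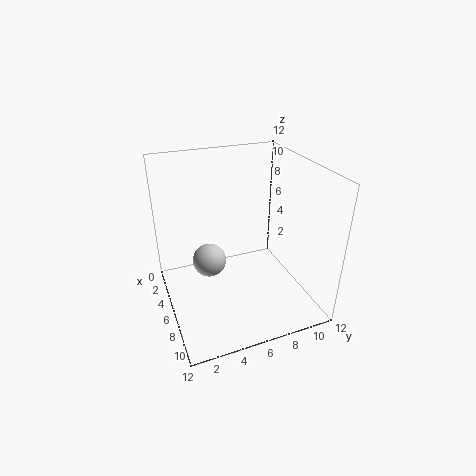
a = 4, b = 4, c = 3, col = 'lightgray'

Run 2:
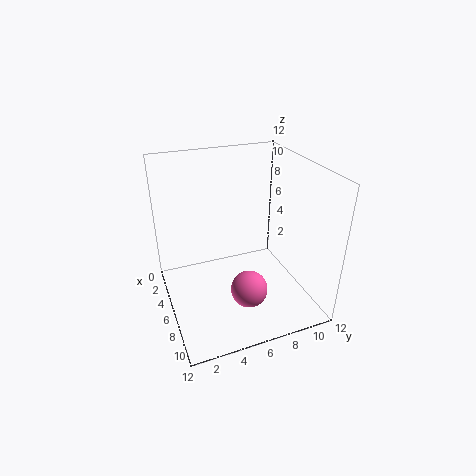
a = 8.5, b = 6, c = 2.5, col = 'hotpink'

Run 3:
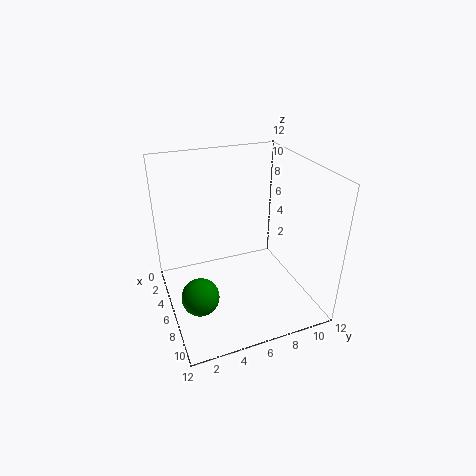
a = 8, b = 2, c = 2.5, col = 'green'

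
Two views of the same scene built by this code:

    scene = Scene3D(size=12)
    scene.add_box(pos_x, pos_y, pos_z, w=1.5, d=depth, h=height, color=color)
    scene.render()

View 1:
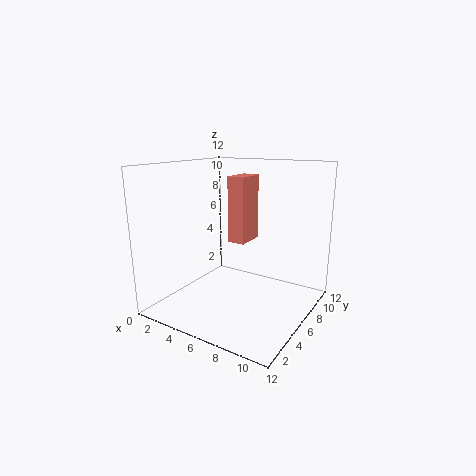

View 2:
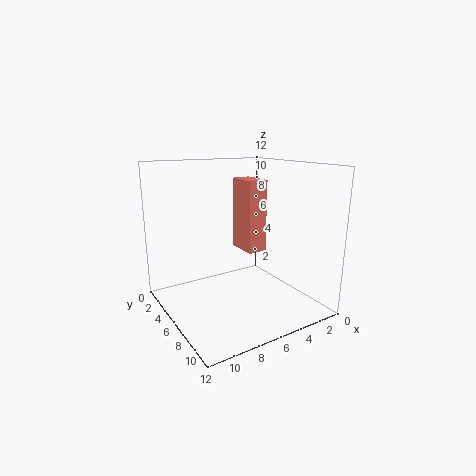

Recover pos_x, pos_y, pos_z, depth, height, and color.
pos_x = 5, pos_y = 6, pos_z = 5.5, depth = 2.5, height = 5.5, color = 'salmon'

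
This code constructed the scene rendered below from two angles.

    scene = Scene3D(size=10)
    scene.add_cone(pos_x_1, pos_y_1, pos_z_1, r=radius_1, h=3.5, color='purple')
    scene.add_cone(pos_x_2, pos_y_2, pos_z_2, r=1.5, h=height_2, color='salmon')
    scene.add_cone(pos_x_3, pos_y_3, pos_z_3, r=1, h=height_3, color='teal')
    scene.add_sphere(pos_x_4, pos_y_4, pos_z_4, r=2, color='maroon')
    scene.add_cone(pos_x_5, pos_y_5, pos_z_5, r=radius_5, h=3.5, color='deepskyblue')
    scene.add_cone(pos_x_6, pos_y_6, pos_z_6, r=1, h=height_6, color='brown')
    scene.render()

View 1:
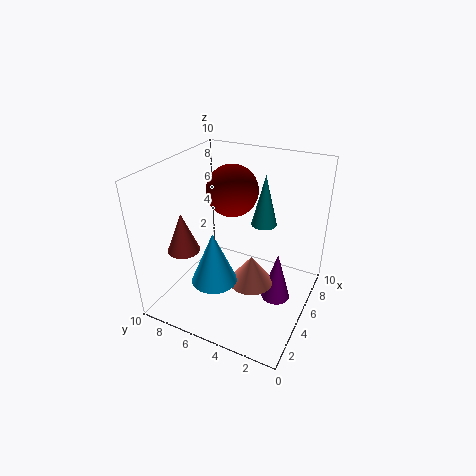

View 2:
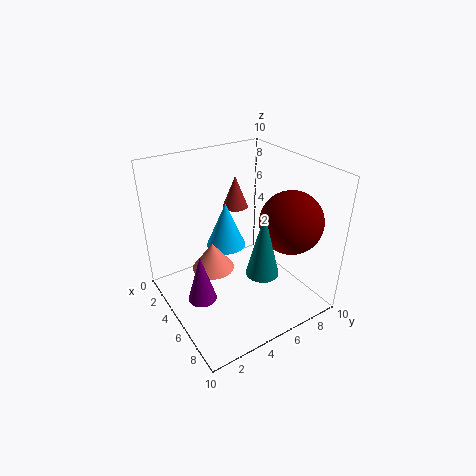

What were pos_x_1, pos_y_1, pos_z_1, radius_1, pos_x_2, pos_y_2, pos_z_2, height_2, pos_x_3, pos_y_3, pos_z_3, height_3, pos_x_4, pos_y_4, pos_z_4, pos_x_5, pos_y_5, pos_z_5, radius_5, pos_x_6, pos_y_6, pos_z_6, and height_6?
pos_x_1 = 5, pos_y_1 = 2, pos_z_1 = 1, radius_1 = 1, pos_x_2 = 4, pos_y_2 = 3.5, pos_z_2 = 2.5, height_2 = 2, pos_x_3 = 8.5, pos_y_3 = 4.5, pos_z_3 = 4.5, height_3 = 4, pos_x_4 = 8, pos_y_4 = 7, pos_z_4 = 7, pos_x_5 = 2.5, pos_y_5 = 5.5, pos_z_5 = 3, radius_5 = 1.5, pos_x_6 = 1.5, pos_y_6 = 7, pos_z_6 = 5.5, height_6 = 2.5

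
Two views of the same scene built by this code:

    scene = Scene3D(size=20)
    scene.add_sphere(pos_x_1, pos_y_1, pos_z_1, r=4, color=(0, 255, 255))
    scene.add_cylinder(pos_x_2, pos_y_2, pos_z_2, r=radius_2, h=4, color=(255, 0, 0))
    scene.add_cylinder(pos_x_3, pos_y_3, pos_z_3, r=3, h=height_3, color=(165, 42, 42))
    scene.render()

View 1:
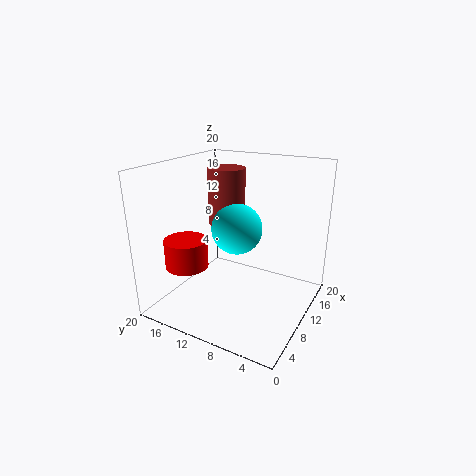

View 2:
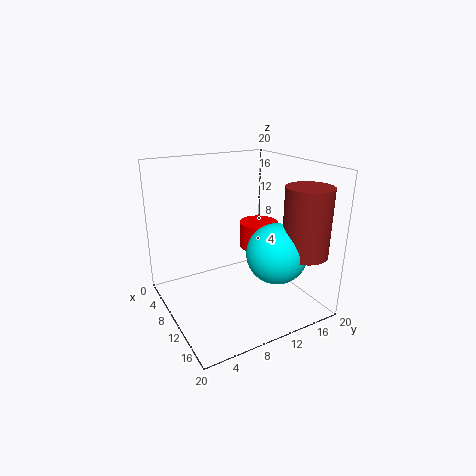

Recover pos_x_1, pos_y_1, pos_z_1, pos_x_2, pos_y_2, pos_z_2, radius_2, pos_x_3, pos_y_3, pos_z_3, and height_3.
pos_x_1 = 15
pos_y_1 = 13
pos_z_1 = 9
pos_x_2 = 6
pos_y_2 = 16
pos_z_2 = 6
radius_2 = 3
pos_x_3 = 17
pos_y_3 = 16
pos_z_3 = 9
height_3 = 9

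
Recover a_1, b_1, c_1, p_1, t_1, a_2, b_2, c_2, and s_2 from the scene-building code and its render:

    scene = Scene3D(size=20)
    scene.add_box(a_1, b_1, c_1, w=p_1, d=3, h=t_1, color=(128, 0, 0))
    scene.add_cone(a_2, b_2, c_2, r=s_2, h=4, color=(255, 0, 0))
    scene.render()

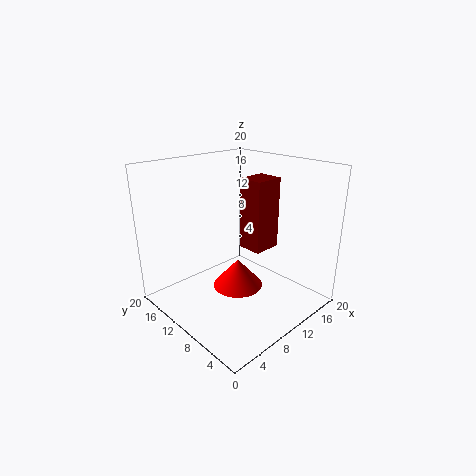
a_1 = 7; b_1 = 3.5; c_1 = 11; p_1 = 3.5; t_1 = 8.5; a_2 = 9.5; b_2 = 9.5; c_2 = 3; s_2 = 3.5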